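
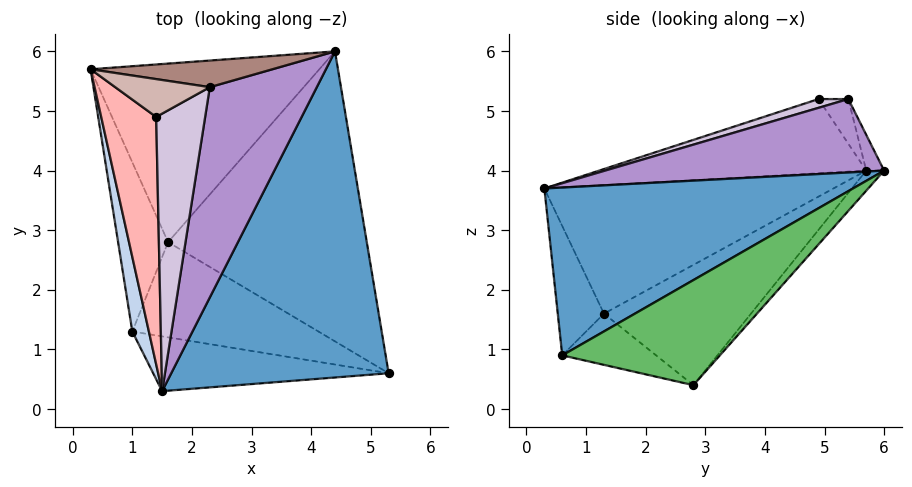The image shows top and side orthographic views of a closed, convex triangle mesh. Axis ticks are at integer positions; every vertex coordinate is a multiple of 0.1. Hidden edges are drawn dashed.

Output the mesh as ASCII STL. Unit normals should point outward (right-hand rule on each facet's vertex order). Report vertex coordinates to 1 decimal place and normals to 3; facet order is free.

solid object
 facet normal 0.576 -0.333 0.747
  outer loop
   vertex 1.5 0.3 3.7
   vertex 5.3 0.6 0.9
   vertex 4.4 6.0 4.0
  endloop
 endfacet
 facet normal -0.967 -0.222 0.125
  outer loop
   vertex 1.0 1.3 1.6
   vertex 1.5 0.3 3.7
   vertex 0.3 5.7 4.0
  endloop
 endfacet
 facet normal -0.209 -0.901 -0.380
  outer loop
   vertex 1.0 1.3 1.6
   vertex 5.3 0.6 0.9
   vertex 1.5 0.3 3.7
  endloop
 endfacet
 facet normal -0.056 0.768 -0.639
  outer loop
   vertex 1.6 2.8 0.4
   vertex 0.3 5.7 4.0
   vertex 4.4 6.0 4.0
  endloop
 endfacet
 facet normal 0.403 0.505 -0.763
  outer loop
   vertex 1.6 2.8 0.4
   vertex 4.4 6.0 4.0
   vertex 5.3 0.6 0.9
  endloop
 endfacet
 facet normal -0.922 0.062 -0.383
  outer loop
   vertex 1.6 2.8 0.4
   vertex 1.0 1.3 1.6
   vertex 0.3 5.7 4.0
  endloop
 endfacet
 facet normal -0.221 -0.554 -0.803
  outer loop
   vertex 1.6 2.8 0.4
   vertex 5.3 0.6 0.9
   vertex 1.0 1.3 1.6
  endloop
 endfacet
 facet normal -0.786 -0.207 0.582
  outer loop
   vertex 1.4 4.9 5.2
   vertex 0.3 5.7 4.0
   vertex 1.5 0.3 3.7
  endloop
 endfacet
 facet normal 0.537 -0.314 0.783
  outer loop
   vertex 2.3 5.4 5.2
   vertex 1.5 0.3 3.7
   vertex 4.4 6.0 4.0
  endloop
 endfacet
 facet normal 0.168 -0.302 0.938
  outer loop
   vertex 2.3 5.4 5.2
   vertex 1.4 4.9 5.2
   vertex 1.5 0.3 3.7
  endloop
 endfacet
 facet normal -0.068 0.935 0.348
  outer loop
   vertex 2.3 5.4 5.2
   vertex 4.4 6.0 4.0
   vertex 0.3 5.7 4.0
  endloop
 endfacet
 facet normal -0.339 0.610 0.717
  outer loop
   vertex 2.3 5.4 5.2
   vertex 0.3 5.7 4.0
   vertex 1.4 4.9 5.2
  endloop
 endfacet
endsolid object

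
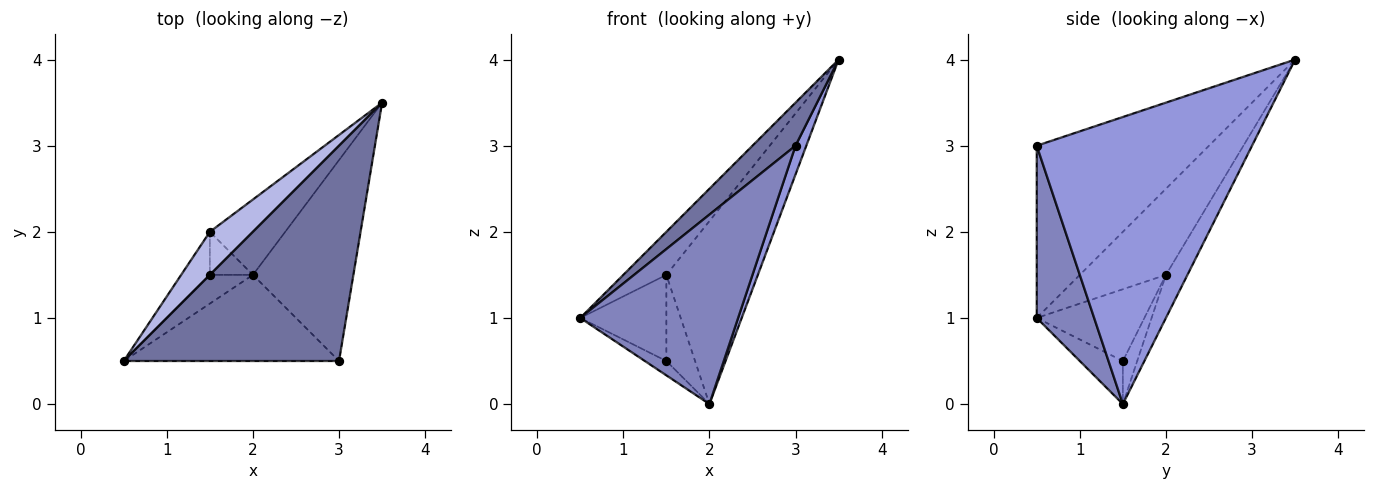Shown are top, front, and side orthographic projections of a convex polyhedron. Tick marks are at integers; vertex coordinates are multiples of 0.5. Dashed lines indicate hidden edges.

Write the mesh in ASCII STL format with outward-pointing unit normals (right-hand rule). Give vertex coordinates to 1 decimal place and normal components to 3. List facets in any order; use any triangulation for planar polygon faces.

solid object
 facet normal -0.617 -0.154 0.772
  outer loop
   vertex 3.0 0.5 3.0
   vertex 3.5 3.5 4.0
   vertex 0.5 0.5 1.0
  endloop
 endfacet
 facet normal 0.314 -0.864 -0.393
  outer loop
   vertex 2.0 1.5 0.0
   vertex 3.0 0.5 3.0
   vertex 0.5 0.5 1.0
  endloop
 endfacet
 facet normal 0.943 -0.047 -0.330
  outer loop
   vertex 2.0 1.5 0.0
   vertex 3.5 3.5 4.0
   vertex 3.0 0.5 3.0
  endloop
 endfacet
 facet normal -0.816 0.408 0.408
  outer loop
   vertex 1.5 2.0 1.5
   vertex 0.5 0.5 1.0
   vertex 3.5 3.5 4.0
  endloop
 endfacet
 facet normal -0.213 0.904 -0.372
  outer loop
   vertex 1.5 2.0 1.5
   vertex 3.5 3.5 4.0
   vertex 2.0 1.5 0.0
  endloop
 endfacet
 facet normal -0.667 0.333 -0.667
  outer loop
   vertex 1.5 1.5 0.5
   vertex 2.0 1.5 0.0
   vertex 0.5 0.5 1.0
  endloop
 endfacet
 facet normal -0.745 0.596 -0.298
  outer loop
   vertex 1.5 1.5 0.5
   vertex 0.5 0.5 1.0
   vertex 1.5 2.0 1.5
  endloop
 endfacet
 facet normal -0.408 0.816 -0.408
  outer loop
   vertex 1.5 1.5 0.5
   vertex 1.5 2.0 1.5
   vertex 2.0 1.5 0.0
  endloop
 endfacet
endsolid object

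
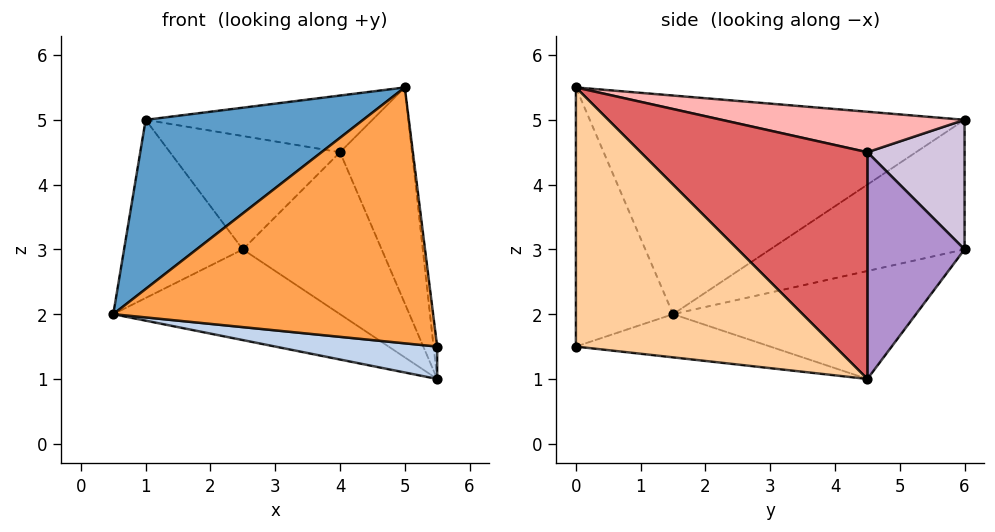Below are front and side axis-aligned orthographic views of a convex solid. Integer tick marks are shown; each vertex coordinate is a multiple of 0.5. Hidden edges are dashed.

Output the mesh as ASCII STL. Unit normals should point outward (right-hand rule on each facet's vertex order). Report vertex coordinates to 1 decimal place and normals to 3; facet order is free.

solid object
 facet normal -0.644 -0.374 0.668
  outer loop
   vertex 1.0 6.0 5.0
   vertex 0.5 1.5 2.0
   vertex 5.0 0.0 5.5
  endloop
 endfacet
 facet normal -0.131 -0.109 -0.985
  outer loop
   vertex 5.5 0.0 1.5
   vertex 0.5 1.5 2.0
   vertex 5.5 4.5 1.0
  endloop
 endfacet
 facet normal -0.290 -0.956 -0.036
  outer loop
   vertex 5.5 0.0 1.5
   vertex 5.0 0.0 5.5
   vertex 0.5 1.5 2.0
  endloop
 endfacet
 facet normal 0.992 0.014 0.124
  outer loop
   vertex 5.5 0.0 1.5
   vertex 5.5 4.5 1.0
   vertex 5.0 0.0 5.5
  endloop
 endfacet
 facet normal -0.386 0.360 -0.849
  outer loop
   vertex 2.5 6.0 3.0
   vertex 5.5 4.5 1.0
   vertex 0.5 1.5 2.0
  endloop
 endfacet
 facet normal -0.719 0.439 -0.539
  outer loop
   vertex 2.5 6.0 3.0
   vertex 0.5 1.5 2.0
   vertex 1.0 6.0 5.0
  endloop
 endfacet
 facet normal 0.882 0.280 0.378
  outer loop
   vertex 4.0 4.5 4.5
   vertex 5.0 0.0 5.5
   vertex 5.5 4.5 1.0
  endloop
 endfacet
 facet normal 0.287 0.268 0.920
  outer loop
   vertex 4.0 4.5 4.5
   vertex 1.0 6.0 5.0
   vertex 5.0 0.0 5.5
  endloop
 endfacet
 facet normal 0.557 0.796 0.239
  outer loop
   vertex 4.0 4.5 4.5
   vertex 5.5 4.5 1.0
   vertex 2.5 6.0 3.0
  endloop
 endfacet
 facet normal 0.465 0.814 0.349
  outer loop
   vertex 4.0 4.5 4.5
   vertex 2.5 6.0 3.0
   vertex 1.0 6.0 5.0
  endloop
 endfacet
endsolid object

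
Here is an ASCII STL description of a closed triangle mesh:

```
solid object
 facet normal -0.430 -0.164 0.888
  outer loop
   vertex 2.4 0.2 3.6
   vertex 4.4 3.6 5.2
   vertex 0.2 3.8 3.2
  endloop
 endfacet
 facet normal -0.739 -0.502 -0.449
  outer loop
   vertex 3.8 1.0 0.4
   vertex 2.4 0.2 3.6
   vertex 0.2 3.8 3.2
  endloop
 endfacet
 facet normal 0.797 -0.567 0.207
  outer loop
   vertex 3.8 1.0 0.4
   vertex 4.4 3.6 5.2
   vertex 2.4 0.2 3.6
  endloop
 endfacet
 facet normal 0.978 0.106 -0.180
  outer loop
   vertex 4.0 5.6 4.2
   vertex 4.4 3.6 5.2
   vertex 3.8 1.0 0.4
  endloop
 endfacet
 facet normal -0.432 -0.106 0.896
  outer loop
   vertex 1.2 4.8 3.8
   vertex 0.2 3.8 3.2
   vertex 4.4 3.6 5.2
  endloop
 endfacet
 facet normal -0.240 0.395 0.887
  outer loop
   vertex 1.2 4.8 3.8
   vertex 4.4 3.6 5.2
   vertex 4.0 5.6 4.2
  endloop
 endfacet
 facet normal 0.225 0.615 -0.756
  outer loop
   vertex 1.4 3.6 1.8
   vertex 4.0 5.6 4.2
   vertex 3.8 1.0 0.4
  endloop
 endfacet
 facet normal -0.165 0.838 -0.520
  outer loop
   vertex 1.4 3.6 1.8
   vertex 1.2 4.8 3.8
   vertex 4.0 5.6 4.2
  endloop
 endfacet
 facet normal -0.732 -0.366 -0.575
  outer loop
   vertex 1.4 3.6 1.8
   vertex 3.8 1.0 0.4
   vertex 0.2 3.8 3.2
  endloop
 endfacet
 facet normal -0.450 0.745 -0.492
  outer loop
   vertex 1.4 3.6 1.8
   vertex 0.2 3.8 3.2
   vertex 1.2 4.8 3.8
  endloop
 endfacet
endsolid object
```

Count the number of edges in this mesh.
15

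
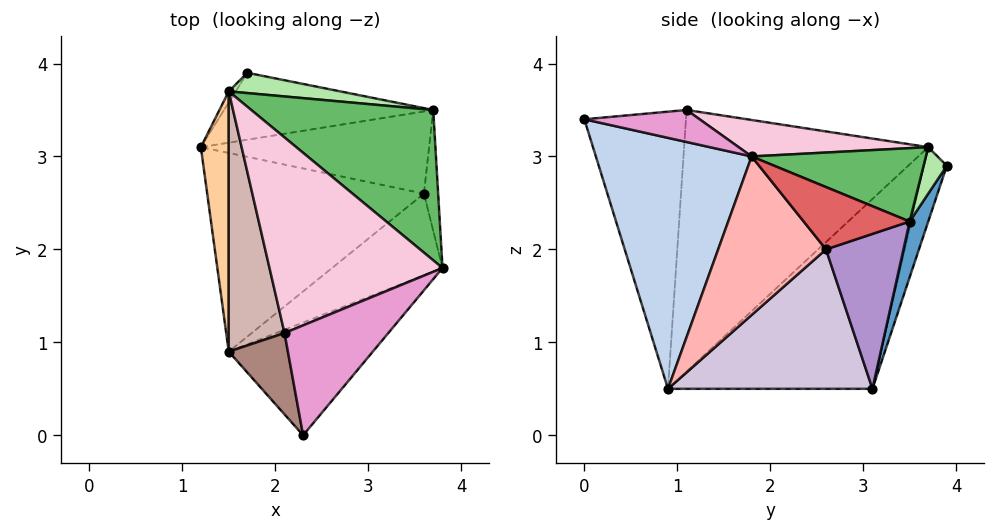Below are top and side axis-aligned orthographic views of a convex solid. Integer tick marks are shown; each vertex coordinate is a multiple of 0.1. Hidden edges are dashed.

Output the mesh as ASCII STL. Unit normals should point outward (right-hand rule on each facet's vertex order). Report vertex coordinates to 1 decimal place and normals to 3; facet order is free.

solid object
 facet normal 0.088 0.939 -0.332
  outer loop
   vertex 3.7 3.5 2.3
   vertex 1.2 3.1 0.5
   vertex 1.7 3.9 2.9
  endloop
 endfacet
 facet normal 0.666 -0.640 -0.382
  outer loop
   vertex 1.5 0.9 0.5
   vertex 3.8 1.8 3.0
   vertex 2.3 0.0 3.4
  endloop
 endfacet
 facet normal -0.739 0.670 -0.069
  outer loop
   vertex 1.5 3.7 3.1
   vertex 1.7 3.9 2.9
   vertex 1.2 3.1 0.5
  endloop
 endfacet
 facet normal -0.981 -0.134 0.144
  outer loop
   vertex 1.5 3.7 3.1
   vertex 1.2 3.1 0.5
   vertex 1.5 0.9 0.5
  endloop
 endfacet
 facet normal 0.347 0.374 0.860
  outer loop
   vertex 1.5 3.7 3.1
   vertex 3.8 1.8 3.0
   vertex 3.7 3.5 2.3
  endloop
 endfacet
 facet normal 0.339 0.474 0.813
  outer loop
   vertex 1.5 3.7 3.1
   vertex 3.7 3.5 2.3
   vertex 1.7 3.9 2.9
  endloop
 endfacet
 facet normal 0.974 -0.034 -0.222
  outer loop
   vertex 3.6 2.6 2.0
   vertex 3.7 3.5 2.3
   vertex 3.8 1.8 3.0
  endloop
 endfacet
 facet normal 0.731 -0.454 -0.509
  outer loop
   vertex 3.6 2.6 2.0
   vertex 3.8 1.8 3.0
   vertex 1.5 0.9 0.5
  endloop
 endfacet
 facet normal 0.549 0.209 -0.809
  outer loop
   vertex 3.6 2.6 2.0
   vertex 1.2 3.1 0.5
   vertex 3.7 3.5 2.3
  endloop
 endfacet
 facet normal 0.540 0.074 -0.839
  outer loop
   vertex 3.6 2.6 2.0
   vertex 1.5 0.9 0.5
   vertex 1.2 3.1 0.5
  endloop
 endfacet
 facet normal -0.960 -0.193 0.205
  outer loop
   vertex 2.1 1.1 3.5
   vertex 1.5 0.9 0.5
   vertex 2.3 0.0 3.4
  endloop
 endfacet
 facet normal -0.960 -0.190 0.205
  outer loop
   vertex 2.1 1.1 3.5
   vertex 1.5 3.7 3.1
   vertex 1.5 0.9 0.5
  endloop
 endfacet
 facet normal 0.295 -0.033 0.955
  outer loop
   vertex 2.1 1.1 3.5
   vertex 2.3 0.0 3.4
   vertex 3.8 1.8 3.0
  endloop
 endfacet
 facet normal 0.202 0.194 0.960
  outer loop
   vertex 2.1 1.1 3.5
   vertex 3.8 1.8 3.0
   vertex 1.5 3.7 3.1
  endloop
 endfacet
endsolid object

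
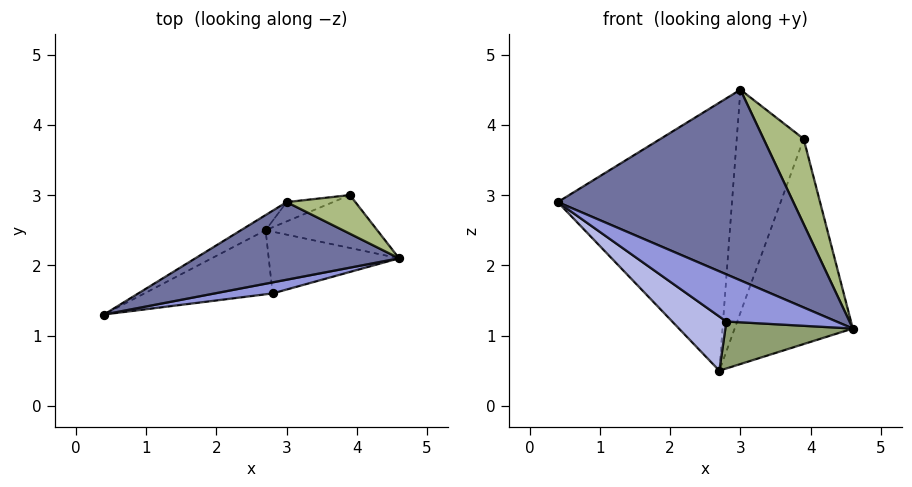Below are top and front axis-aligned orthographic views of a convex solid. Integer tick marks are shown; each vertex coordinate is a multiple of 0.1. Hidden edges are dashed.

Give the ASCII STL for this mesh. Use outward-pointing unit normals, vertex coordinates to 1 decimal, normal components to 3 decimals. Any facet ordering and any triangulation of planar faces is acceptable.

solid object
 facet normal 0.320 -0.877 0.357
  outer loop
   vertex 3.0 2.9 4.5
   vertex 0.4 1.3 2.9
   vertex 4.6 2.1 1.1
  endloop
 endfacet
 facet normal -0.502 0.864 -0.049
  outer loop
   vertex 2.7 2.5 0.5
   vertex 0.4 1.3 2.9
   vertex 3.0 2.9 4.5
  endloop
 endfacet
 facet normal 0.272 -0.937 0.219
  outer loop
   vertex 2.8 1.6 1.2
   vertex 4.6 2.1 1.1
   vertex 0.4 1.3 2.9
  endloop
 endfacet
 facet normal -0.418 -0.586 -0.694
  outer loop
   vertex 2.8 1.6 1.2
   vertex 0.4 1.3 2.9
   vertex 2.7 2.5 0.5
  endloop
 endfacet
 facet normal 0.123 -0.601 -0.790
  outer loop
   vertex 2.8 1.6 1.2
   vertex 2.7 2.5 0.5
   vertex 4.6 2.1 1.1
  endloop
 endfacet
 facet normal 0.389 -0.839 0.381
  outer loop
   vertex 3.9 3.0 3.8
   vertex 3.0 2.9 4.5
   vertex 4.6 2.1 1.1
  endloop
 endfacet
 facet normal 0.272 0.932 -0.240
  outer loop
   vertex 3.9 3.0 3.8
   vertex 4.6 2.1 1.1
   vertex 2.7 2.5 0.5
  endloop
 endfacet
 facet normal -0.175 0.981 -0.085
  outer loop
   vertex 3.9 3.0 3.8
   vertex 2.7 2.5 0.5
   vertex 3.0 2.9 4.5
  endloop
 endfacet
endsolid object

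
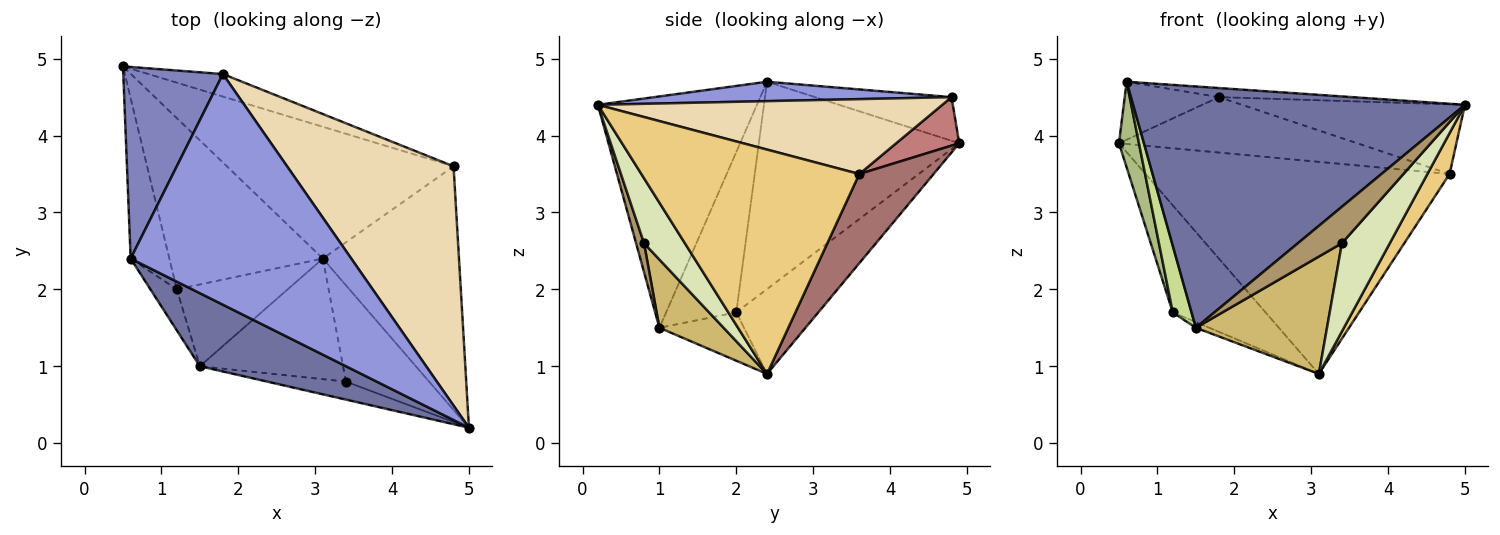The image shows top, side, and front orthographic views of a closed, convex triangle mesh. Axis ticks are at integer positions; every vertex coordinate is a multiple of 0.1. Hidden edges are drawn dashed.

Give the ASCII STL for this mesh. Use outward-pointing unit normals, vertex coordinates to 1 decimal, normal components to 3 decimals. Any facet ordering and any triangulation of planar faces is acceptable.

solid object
 facet normal -0.417 -0.870 0.263
  outer loop
   vertex 1.5 1.0 1.5
   vertex 5.0 0.2 4.4
   vertex 0.6 2.4 4.7
  endloop
 endfacet
 facet normal -0.387 0.267 0.883
  outer loop
   vertex 1.8 4.8 4.5
   vertex 0.5 4.9 3.9
   vertex 0.6 2.4 4.7
  endloop
 endfacet
 facet normal 0.087 0.039 0.995
  outer loop
   vertex 1.8 4.8 4.5
   vertex 0.6 2.4 4.7
   vertex 5.0 0.2 4.4
  endloop
 endfacet
 facet normal -0.424 0.480 -0.768
  outer loop
   vertex 1.2 2.0 1.7
   vertex 0.5 4.9 3.9
   vertex 3.1 2.4 0.9
  endloop
 endfacet
 facet normal -0.399 0.063 -0.915
  outer loop
   vertex 1.2 2.0 1.7
   vertex 3.1 2.4 0.9
   vertex 1.5 1.0 1.5
  endloop
 endfacet
 facet normal -0.978 -0.098 -0.183
  outer loop
   vertex 1.2 2.0 1.7
   vertex 0.6 2.4 4.7
   vertex 0.5 4.9 3.9
  endloop
 endfacet
 facet normal -0.954 -0.255 -0.157
  outer loop
   vertex 1.2 2.0 1.7
   vertex 1.5 1.0 1.5
   vertex 0.6 2.4 4.7
  endloop
 endfacet
 facet normal 0.499 -0.585 -0.639
  outer loop
   vertex 3.4 0.8 2.6
   vertex 3.1 2.4 0.9
   vertex 5.0 0.2 4.4
  endloop
 endfacet
 facet normal 0.160 -0.885 -0.437
  outer loop
   vertex 3.4 0.8 2.6
   vertex 5.0 0.2 4.4
   vertex 1.5 1.0 1.5
  endloop
 endfacet
 facet normal 0.323 -0.660 -0.678
  outer loop
   vertex 3.4 0.8 2.6
   vertex 1.5 1.0 1.5
   vertex 3.1 2.4 0.9
  endloop
 endfacet
 facet normal 0.852 -0.087 -0.517
  outer loop
   vertex 4.8 3.6 3.5
   vertex 5.0 0.2 4.4
   vertex 3.1 2.4 0.9
  endloop
 endfacet
 facet normal 0.396 0.257 0.881
  outer loop
   vertex 4.8 3.6 3.5
   vertex 1.8 4.8 4.5
   vertex 5.0 0.2 4.4
  endloop
 endfacet
 facet normal 0.203 0.832 -0.517
  outer loop
   vertex 4.8 3.6 3.5
   vertex 3.1 2.4 0.9
   vertex 0.5 4.9 3.9
  endloop
 endfacet
 facet normal 0.238 0.900 -0.366
  outer loop
   vertex 4.8 3.6 3.5
   vertex 0.5 4.9 3.9
   vertex 1.8 4.8 4.5
  endloop
 endfacet
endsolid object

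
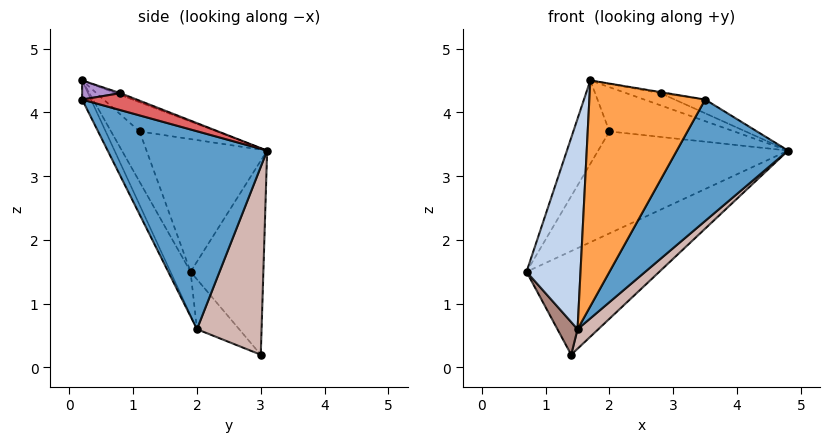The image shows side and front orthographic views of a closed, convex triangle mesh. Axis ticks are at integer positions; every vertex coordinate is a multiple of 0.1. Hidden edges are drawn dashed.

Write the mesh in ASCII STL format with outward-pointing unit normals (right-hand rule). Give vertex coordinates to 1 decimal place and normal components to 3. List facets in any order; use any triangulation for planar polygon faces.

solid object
 facet normal 0.659 -0.460 -0.596
  outer loop
   vertex 1.5 2.0 0.6
   vertex 4.8 3.1 3.4
   vertex 3.5 0.2 4.2
  endloop
 endfacet
 facet normal -0.323 -0.866 -0.383
  outer loop
   vertex 1.5 2.0 0.6
   vertex 1.7 0.2 4.5
   vertex 0.7 1.9 1.5
  endloop
 endfacet
 facet normal -0.069 -0.907 -0.415
  outer loop
   vertex 1.5 2.0 0.6
   vertex 3.5 0.2 4.2
   vertex 1.7 0.2 4.5
  endloop
 endfacet
 facet normal -0.455 0.716 0.529
  outer loop
   vertex 2.0 1.1 3.7
   vertex 4.8 3.1 3.4
   vertex 0.7 1.9 1.5
  endloop
 endfacet
 facet normal -0.519 0.658 0.546
  outer loop
   vertex 2.0 1.1 3.7
   vertex 0.7 1.9 1.5
   vertex 1.7 0.2 4.5
  endloop
 endfacet
 facet normal -0.419 0.677 0.605
  outer loop
   vertex 2.0 1.1 3.7
   vertex 1.7 0.2 4.5
   vertex 4.8 3.1 3.4
  endloop
 endfacet
 facet normal 0.261 0.146 0.954
  outer loop
   vertex 2.8 0.8 4.3
   vertex 3.5 0.2 4.2
   vertex 4.8 3.1 3.4
  endloop
 endfacet
 facet normal -0.055 0.405 0.913
  outer loop
   vertex 2.8 0.8 4.3
   vertex 4.8 3.1 3.4
   vertex 1.7 0.2 4.5
  endloop
 endfacet
 facet normal 0.164 0.027 0.986
  outer loop
   vertex 2.8 0.8 4.3
   vertex 1.7 0.2 4.5
   vertex 3.5 0.2 4.2
  endloop
 endfacet
 facet normal -0.433 0.790 0.435
  outer loop
   vertex 1.4 3.0 0.2
   vertex 0.7 1.9 1.5
   vertex 4.8 3.1 3.4
  endloop
 endfacet
 facet normal -0.688 -0.328 -0.648
  outer loop
   vertex 1.4 3.0 0.2
   vertex 1.5 2.0 0.6
   vertex 0.7 1.9 1.5
  endloop
 endfacet
 facet normal 0.673 -0.216 -0.708
  outer loop
   vertex 1.4 3.0 0.2
   vertex 4.8 3.1 3.4
   vertex 1.5 2.0 0.6
  endloop
 endfacet
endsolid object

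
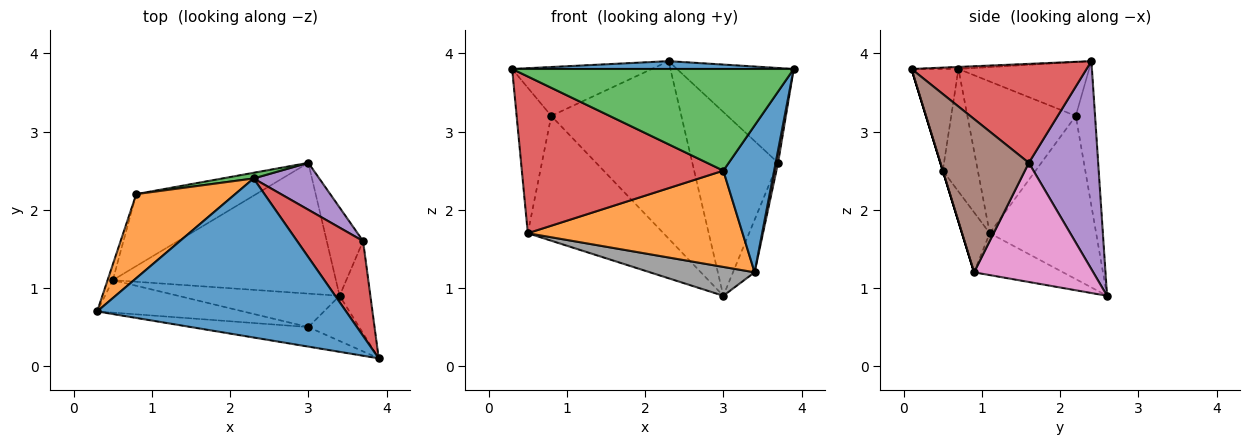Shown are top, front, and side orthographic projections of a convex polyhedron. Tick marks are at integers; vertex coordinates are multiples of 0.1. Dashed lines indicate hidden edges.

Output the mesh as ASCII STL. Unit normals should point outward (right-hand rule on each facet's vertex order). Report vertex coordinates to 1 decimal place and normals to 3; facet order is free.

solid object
 facet normal -0.008 -0.049 0.999
  outer loop
   vertex 2.3 2.4 3.9
   vertex 0.3 0.7 3.8
   vertex 3.9 0.1 3.8
  endloop
 endfacet
 facet normal -0.426 0.455 0.782
  outer loop
   vertex 0.8 2.2 3.2
   vertex 0.3 0.7 3.8
   vertex 2.3 2.4 3.9
  endloop
 endfacet
 facet normal -0.147 0.989 0.032
  outer loop
   vertex 0.8 2.2 3.2
   vertex 2.3 2.4 3.9
   vertex 3.0 2.6 0.9
  endloop
 endfacet
 facet normal 0.728 0.485 0.485
  outer loop
   vertex 3.7 1.6 2.6
   vertex 2.3 2.4 3.9
   vertex 3.9 0.1 3.8
  endloop
 endfacet
 facet normal 0.617 0.763 0.195
  outer loop
   vertex 3.7 1.6 2.6
   vertex 3.0 2.6 0.9
   vertex 2.3 2.4 3.9
  endloop
 endfacet
 facet normal 0.980 -0.027 -0.197
  outer loop
   vertex 3.7 1.6 2.6
   vertex 3.9 0.1 3.8
   vertex 3.4 0.9 1.2
  endloop
 endfacet
 facet normal 0.942 0.171 -0.287
  outer loop
   vertex 3.7 1.6 2.6
   vertex 3.4 0.9 1.2
   vertex 3.0 2.6 0.9
  endloop
 endfacet
 facet normal -0.180 -0.212 -0.961
  outer loop
   vertex 0.5 1.1 1.7
   vertex 3.0 2.6 0.9
   vertex 3.4 0.9 1.2
  endloop
 endfacet
 facet normal -0.952 0.304 -0.033
  outer loop
   vertex 0.5 1.1 1.7
   vertex 0.3 0.7 3.8
   vertex 0.8 2.2 3.2
  endloop
 endfacet
 facet normal -0.562 0.717 -0.413
  outer loop
   vertex 0.5 1.1 1.7
   vertex 0.8 2.2 3.2
   vertex 3.0 2.6 0.9
  endloop
 endfacet
 facet normal 0.000 -0.956 -0.294
  outer loop
   vertex 3.0 0.5 2.5
   vertex 3.4 0.9 1.2
   vertex 3.9 0.1 3.8
  endloop
 endfacet
 facet normal -0.121 -0.938 -0.326
  outer loop
   vertex 3.0 0.5 2.5
   vertex 0.5 1.1 1.7
   vertex 3.4 0.9 1.2
  endloop
 endfacet
 facet normal -0.162 -0.969 -0.186
  outer loop
   vertex 3.0 0.5 2.5
   vertex 3.9 0.1 3.8
   vertex 0.3 0.7 3.8
  endloop
 endfacet
 facet normal -0.168 -0.965 -0.200
  outer loop
   vertex 3.0 0.5 2.5
   vertex 0.3 0.7 3.8
   vertex 0.5 1.1 1.7
  endloop
 endfacet
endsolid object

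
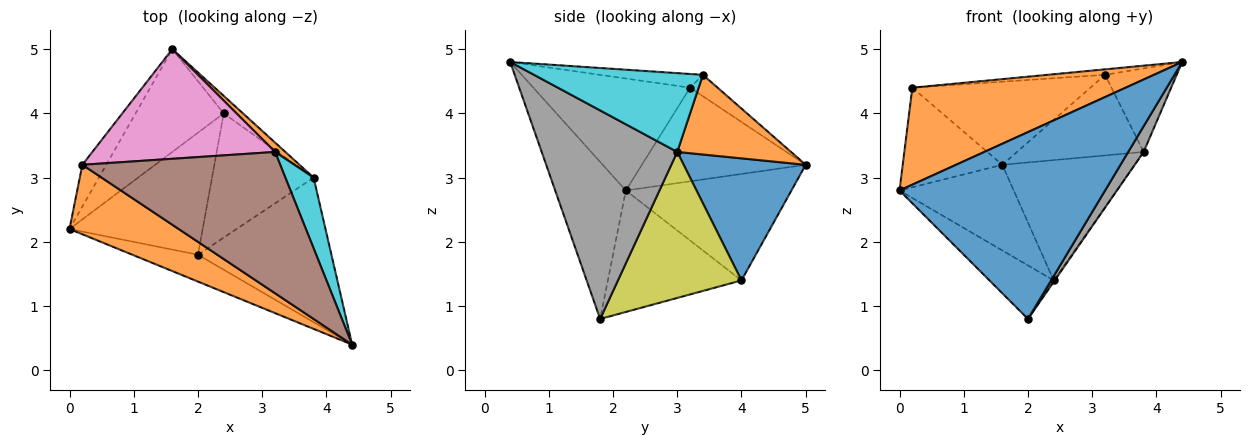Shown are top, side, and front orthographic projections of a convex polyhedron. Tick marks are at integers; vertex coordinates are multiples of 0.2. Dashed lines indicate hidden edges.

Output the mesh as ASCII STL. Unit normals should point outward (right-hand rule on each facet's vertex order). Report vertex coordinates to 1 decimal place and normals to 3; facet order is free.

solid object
 facet normal -0.322 -0.937 -0.135
  outer loop
   vertex 2.0 1.8 0.8
   vertex 4.4 0.4 4.8
   vertex 0.0 2.2 2.8
  endloop
 endfacet
 facet normal -0.513 -0.698 0.500
  outer loop
   vertex 0.2 3.2 4.4
   vertex 0.0 2.2 2.8
   vertex 4.4 0.4 4.8
  endloop
 endfacet
 facet normal -0.835 0.508 -0.213
  outer loop
   vertex 0.2 3.2 4.4
   vertex 1.6 5.0 3.2
   vertex 0.0 2.2 2.8
  endloop
 endfacet
 facet normal -0.680 0.469 -0.563
  outer loop
   vertex 2.4 4.0 1.4
   vertex 0.0 2.2 2.8
   vertex 1.6 5.0 3.2
  endloop
 endfacet
 facet normal -0.641 0.308 -0.703
  outer loop
   vertex 2.4 4.0 1.4
   vertex 2.0 1.8 0.8
   vertex 0.0 2.2 2.8
  endloop
 endfacet
 facet normal -0.069 0.039 0.997
  outer loop
   vertex 3.2 3.4 4.6
   vertex 0.2 3.2 4.4
   vertex 4.4 0.4 4.8
  endloop
 endfacet
 facet normal -0.093 0.601 0.794
  outer loop
   vertex 3.2 3.4 4.6
   vertex 1.6 5.0 3.2
   vertex 0.2 3.2 4.4
  endloop
 endfacet
 facet normal 0.839 -0.095 -0.536
  outer loop
   vertex 3.8 3.0 3.4
   vertex 4.4 0.4 4.8
   vertex 2.0 1.8 0.8
  endloop
 endfacet
 facet normal 0.821 0.007 -0.571
  outer loop
   vertex 3.8 3.0 3.4
   vertex 2.0 1.8 0.8
   vertex 2.4 4.0 1.4
  endloop
 endfacet
 facet normal 0.874 0.371 0.314
  outer loop
   vertex 3.8 3.0 3.4
   vertex 3.2 3.4 4.6
   vertex 4.4 0.4 4.8
  endloop
 endfacet
 facet normal 0.674 0.731 -0.106
  outer loop
   vertex 3.8 3.0 3.4
   vertex 2.4 4.0 1.4
   vertex 1.6 5.0 3.2
  endloop
 endfacet
 facet normal 0.666 0.741 0.086
  outer loop
   vertex 3.8 3.0 3.4
   vertex 1.6 5.0 3.2
   vertex 3.2 3.4 4.6
  endloop
 endfacet
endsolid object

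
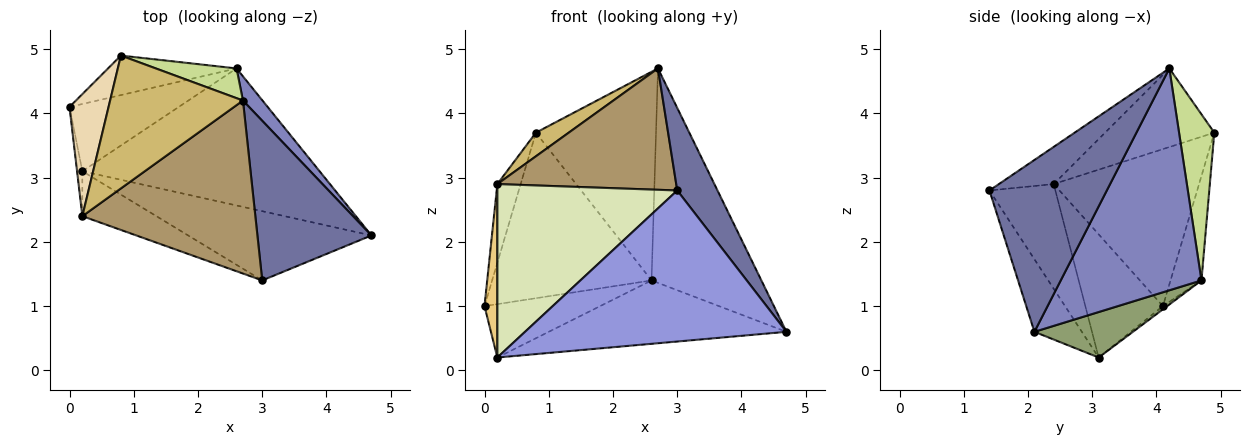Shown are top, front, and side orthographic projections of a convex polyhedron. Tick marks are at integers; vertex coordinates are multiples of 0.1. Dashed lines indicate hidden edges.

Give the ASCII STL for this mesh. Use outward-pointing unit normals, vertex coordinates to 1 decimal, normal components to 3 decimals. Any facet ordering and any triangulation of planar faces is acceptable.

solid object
 facet normal 0.801 -0.275 0.532
  outer loop
   vertex 2.7 4.2 4.7
   vertex 3.0 1.4 2.8
   vertex 4.7 2.1 0.6
  endloop
 endfacet
 facet normal 0.786 0.614 0.069
  outer loop
   vertex 2.6 4.7 1.4
   vertex 2.7 4.2 4.7
   vertex 4.7 2.1 0.6
  endloop
 endfacet
 facet normal -0.163 -0.897 -0.411
  outer loop
   vertex 0.2 3.1 0.2
   vertex 4.7 2.1 0.6
   vertex 3.0 1.4 2.8
  endloop
 endfacet
 facet normal -0.023 0.622 -0.783
  outer loop
   vertex 0.2 3.1 0.2
   vertex 0.0 4.1 1.0
   vertex 2.6 4.7 1.4
  endloop
 endfacet
 facet normal 0.171 0.414 -0.894
  outer loop
   vertex 0.2 3.1 0.2
   vertex 2.6 4.7 1.4
   vertex 4.7 2.1 0.6
  endloop
 endfacet
 facet normal -0.185 0.956 -0.228
  outer loop
   vertex 0.8 4.9 3.7
   vertex 2.6 4.7 1.4
   vertex 0.0 4.1 1.0
  endloop
 endfacet
 facet normal 0.279 0.951 0.136
  outer loop
   vertex 0.8 4.9 3.7
   vertex 2.7 4.2 4.7
   vertex 2.6 4.7 1.4
  endloop
 endfacet
 facet normal -0.334 -0.912 -0.237
  outer loop
   vertex 0.2 2.4 2.9
   vertex 0.2 3.1 0.2
   vertex 3.0 1.4 2.8
  endloop
 endfacet
 facet normal -0.173 -0.566 0.806
  outer loop
   vertex 0.2 2.4 2.9
   vertex 3.0 1.4 2.8
   vertex 2.7 4.2 4.7
  endloop
 endfacet
 facet normal -0.503 -0.151 0.851
  outer loop
   vertex 0.2 2.4 2.9
   vertex 2.7 4.2 4.7
   vertex 0.8 4.9 3.7
  endloop
 endfacet
 facet normal -0.986 -0.163 -0.042
  outer loop
   vertex 0.2 2.4 2.9
   vertex 0.0 4.1 1.0
   vertex 0.2 3.1 0.2
  endloop
 endfacet
 facet normal -0.959 0.154 0.239
  outer loop
   vertex 0.2 2.4 2.9
   vertex 0.8 4.9 3.7
   vertex 0.0 4.1 1.0
  endloop
 endfacet
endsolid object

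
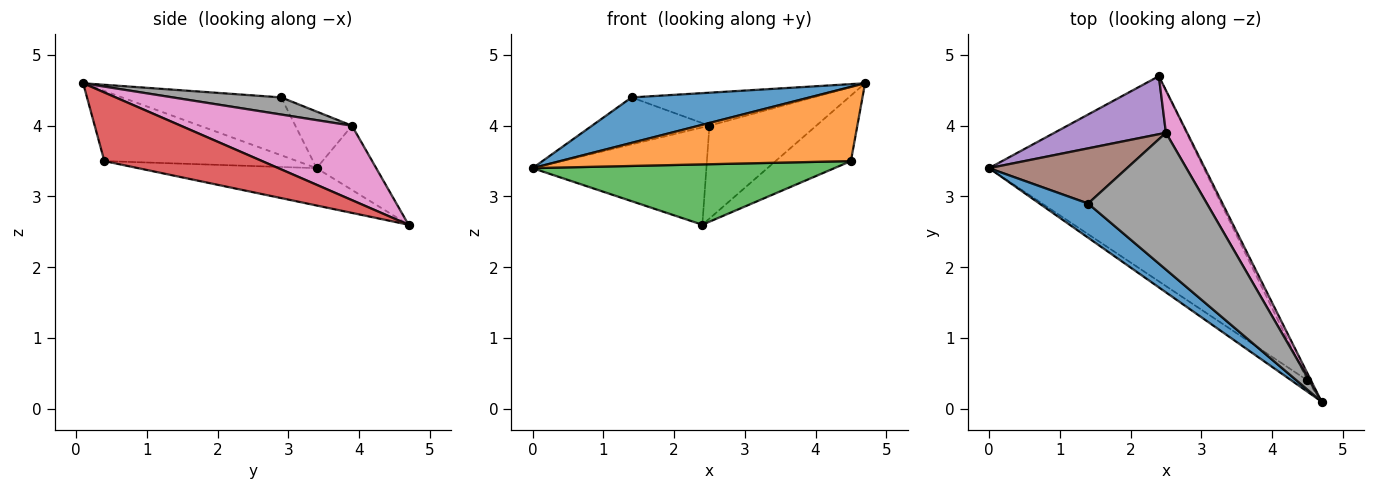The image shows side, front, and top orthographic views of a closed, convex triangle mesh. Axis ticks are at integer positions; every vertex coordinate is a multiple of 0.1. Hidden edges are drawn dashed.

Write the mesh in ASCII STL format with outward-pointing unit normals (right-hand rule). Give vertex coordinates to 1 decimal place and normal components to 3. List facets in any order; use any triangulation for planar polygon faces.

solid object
 facet normal -0.581 -0.650 0.489
  outer loop
   vertex 1.4 2.9 4.4
   vertex 0.0 3.4 3.4
   vertex 4.7 0.1 4.6
  endloop
 endfacet
 facet normal -0.548 -0.827 -0.126
  outer loop
   vertex 4.5 0.4 3.5
   vertex 4.7 0.1 4.6
   vertex 0.0 3.4 3.4
  endloop
 endfacet
 facet normal -0.165 -0.278 -0.946
  outer loop
   vertex 4.5 0.4 3.5
   vertex 0.0 3.4 3.4
   vertex 2.4 4.7 2.6
  endloop
 endfacet
 facet normal 0.901 0.430 -0.046
  outer loop
   vertex 4.5 0.4 3.5
   vertex 2.4 4.7 2.6
   vertex 4.7 0.1 4.6
  endloop
 endfacet
 facet normal -0.283 0.824 0.491
  outer loop
   vertex 2.5 3.9 4.0
   vertex 2.4 4.7 2.6
   vertex 0.0 3.4 3.4
  endloop
 endfacet
 facet normal -0.298 0.619 0.727
  outer loop
   vertex 2.5 3.9 4.0
   vertex 0.0 3.4 3.4
   vertex 1.4 2.9 4.4
  endloop
 endfacet
 facet normal 0.825 0.515 0.235
  outer loop
   vertex 2.5 3.9 4.0
   vertex 4.7 0.1 4.6
   vertex 2.4 4.7 2.6
  endloop
 endfacet
 facet normal 0.139 0.232 0.963
  outer loop
   vertex 2.5 3.9 4.0
   vertex 1.4 2.9 4.4
   vertex 4.7 0.1 4.6
  endloop
 endfacet
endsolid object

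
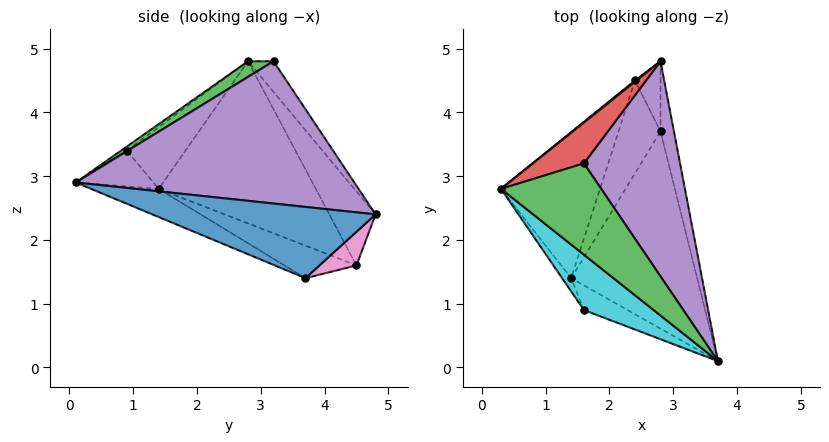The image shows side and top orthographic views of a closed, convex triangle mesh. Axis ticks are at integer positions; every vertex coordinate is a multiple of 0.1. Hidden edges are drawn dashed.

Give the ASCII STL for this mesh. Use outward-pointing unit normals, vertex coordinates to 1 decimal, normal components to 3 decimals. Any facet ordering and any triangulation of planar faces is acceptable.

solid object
 facet normal 0.969 0.166 -0.183
  outer loop
   vertex 2.8 3.7 1.4
   vertex 2.8 4.8 2.4
   vertex 3.7 0.1 2.9
  endloop
 endfacet
 facet normal -0.198 -0.419 -0.886
  outer loop
   vertex 1.4 1.4 2.8
   vertex 2.8 3.7 1.4
   vertex 3.7 0.1 2.9
  endloop
 endfacet
 facet normal 0.138 -0.448 0.883
  outer loop
   vertex 1.6 3.2 4.8
   vertex 0.3 2.8 4.8
   vertex 3.7 0.1 2.9
  endloop
 endfacet
 facet normal -0.264 0.858 0.440
  outer loop
   vertex 1.6 3.2 4.8
   vertex 2.8 4.8 2.4
   vertex 0.3 2.8 4.8
  endloop
 endfacet
 facet normal 0.810 0.213 0.547
  outer loop
   vertex 1.6 3.2 4.8
   vertex 3.7 0.1 2.9
   vertex 2.8 4.8 2.4
  endloop
 endfacet
 facet normal -0.617 0.787 0.013
  outer loop
   vertex 2.4 4.5 1.6
   vertex 0.3 2.8 4.8
   vertex 2.8 4.8 2.4
  endloop
 endfacet
 facet normal 0.698 0.482 -0.530
  outer loop
   vertex 2.4 4.5 1.6
   vertex 2.8 4.8 2.4
   vertex 2.8 3.7 1.4
  endloop
 endfacet
 facet normal -0.851 0.073 -0.520
  outer loop
   vertex 2.4 4.5 1.6
   vertex 1.4 1.4 2.8
   vertex 0.3 2.8 4.8
  endloop
 endfacet
 facet normal -0.609 -0.108 -0.786
  outer loop
   vertex 2.4 4.5 1.6
   vertex 2.8 3.7 1.4
   vertex 1.4 1.4 2.8
  endloop
 endfacet
 facet normal -0.045 -0.613 0.789
  outer loop
   vertex 1.6 0.9 3.4
   vertex 3.7 0.1 2.9
   vertex 0.3 2.8 4.8
  endloop
 endfacet
 facet normal -0.860 -0.495 -0.126
  outer loop
   vertex 1.6 0.9 3.4
   vertex 0.3 2.8 4.8
   vertex 1.4 1.4 2.8
  endloop
 endfacet
 facet normal -0.410 -0.763 -0.500
  outer loop
   vertex 1.6 0.9 3.4
   vertex 1.4 1.4 2.8
   vertex 3.7 0.1 2.9
  endloop
 endfacet
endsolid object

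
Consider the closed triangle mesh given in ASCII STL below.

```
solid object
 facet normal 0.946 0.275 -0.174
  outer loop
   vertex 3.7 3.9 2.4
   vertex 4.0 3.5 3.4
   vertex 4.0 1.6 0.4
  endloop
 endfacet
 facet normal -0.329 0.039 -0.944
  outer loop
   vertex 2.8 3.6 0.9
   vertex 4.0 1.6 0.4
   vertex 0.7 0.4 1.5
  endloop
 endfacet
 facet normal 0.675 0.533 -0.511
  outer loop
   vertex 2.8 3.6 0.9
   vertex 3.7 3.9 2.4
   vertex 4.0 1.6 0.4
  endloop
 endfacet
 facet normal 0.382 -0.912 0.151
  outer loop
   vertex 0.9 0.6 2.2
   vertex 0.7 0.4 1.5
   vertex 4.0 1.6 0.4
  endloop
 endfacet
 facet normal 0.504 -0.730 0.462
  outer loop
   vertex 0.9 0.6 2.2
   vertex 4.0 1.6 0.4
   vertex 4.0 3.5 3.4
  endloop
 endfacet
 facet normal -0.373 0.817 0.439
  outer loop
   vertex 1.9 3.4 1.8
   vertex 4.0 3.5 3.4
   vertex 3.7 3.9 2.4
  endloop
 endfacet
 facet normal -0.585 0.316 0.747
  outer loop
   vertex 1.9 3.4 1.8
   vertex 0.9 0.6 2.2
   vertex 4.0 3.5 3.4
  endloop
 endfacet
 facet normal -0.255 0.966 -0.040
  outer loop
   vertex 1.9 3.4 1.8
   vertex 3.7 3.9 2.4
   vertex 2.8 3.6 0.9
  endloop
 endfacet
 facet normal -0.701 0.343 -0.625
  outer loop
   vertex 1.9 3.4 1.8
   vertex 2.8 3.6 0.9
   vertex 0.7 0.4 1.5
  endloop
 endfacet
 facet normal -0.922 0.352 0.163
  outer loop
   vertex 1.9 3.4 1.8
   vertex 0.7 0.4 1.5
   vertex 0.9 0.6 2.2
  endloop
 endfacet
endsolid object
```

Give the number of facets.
10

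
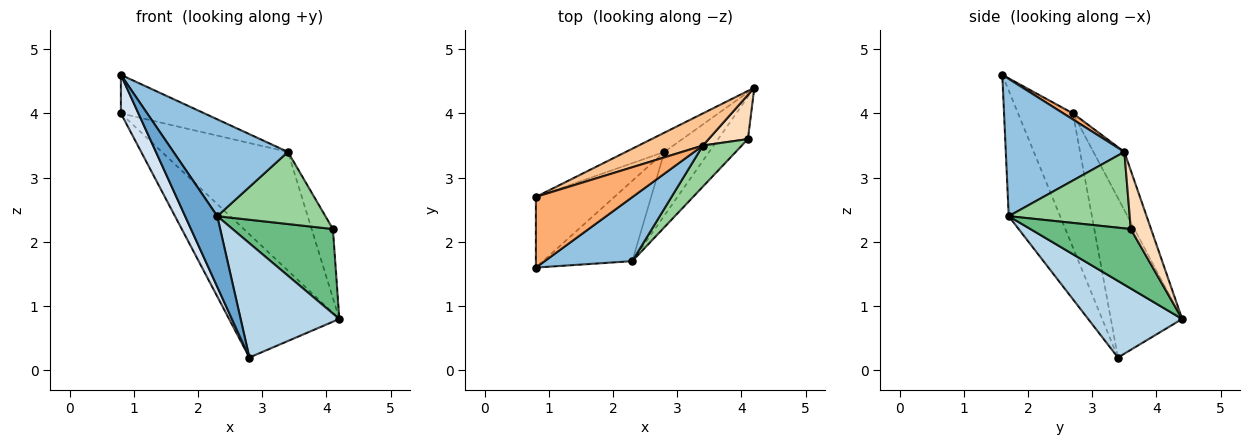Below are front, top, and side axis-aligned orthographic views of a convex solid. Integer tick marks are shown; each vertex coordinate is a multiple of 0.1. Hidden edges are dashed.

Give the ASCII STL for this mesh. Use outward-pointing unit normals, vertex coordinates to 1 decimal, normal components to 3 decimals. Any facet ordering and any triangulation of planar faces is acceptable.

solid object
 facet normal -0.726 -0.454 -0.516
  outer loop
   vertex 2.3 1.7 2.4
   vertex 0.8 1.6 4.6
   vertex 2.8 3.4 0.2
  endloop
 endfacet
 facet normal 0.654 -0.631 0.417
  outer loop
   vertex 2.3 1.7 2.4
   vertex 3.4 3.5 3.4
   vertex 0.8 1.6 4.6
  endloop
 endfacet
 facet normal 0.640 -0.672 -0.374
  outer loop
   vertex 2.3 1.7 2.4
   vertex 2.8 3.4 0.2
   vertex 4.2 4.4 0.8
  endloop
 endfacet
 facet normal -0.832 -0.266 -0.487
  outer loop
   vertex 0.8 2.7 4.0
   vertex 2.8 3.4 0.2
   vertex 0.8 1.6 4.6
  endloop
 endfacet
 facet normal -0.539 0.832 -0.130
  outer loop
   vertex 0.8 2.7 4.0
   vertex 4.2 4.4 0.8
   vertex 2.8 3.4 0.2
  endloop
 endfacet
 facet normal 0.055 0.478 0.877
  outer loop
   vertex 0.8 2.7 4.0
   vertex 0.8 1.6 4.6
   vertex 3.4 3.5 3.4
  endloop
 endfacet
 facet normal -0.230 0.939 0.254
  outer loop
   vertex 0.8 2.7 4.0
   vertex 3.4 3.5 3.4
   vertex 4.2 4.4 0.8
  endloop
 endfacet
 facet normal 0.626 0.657 0.420
  outer loop
   vertex 4.1 3.6 2.2
   vertex 4.2 4.4 0.8
   vertex 3.4 3.5 3.4
  endloop
 endfacet
 facet normal 0.667 -0.667 -0.333
  outer loop
   vertex 4.1 3.6 2.2
   vertex 2.3 1.7 2.4
   vertex 4.2 4.4 0.8
  endloop
 endfacet
 facet normal 0.697 -0.623 0.355
  outer loop
   vertex 4.1 3.6 2.2
   vertex 3.4 3.5 3.4
   vertex 2.3 1.7 2.4
  endloop
 endfacet
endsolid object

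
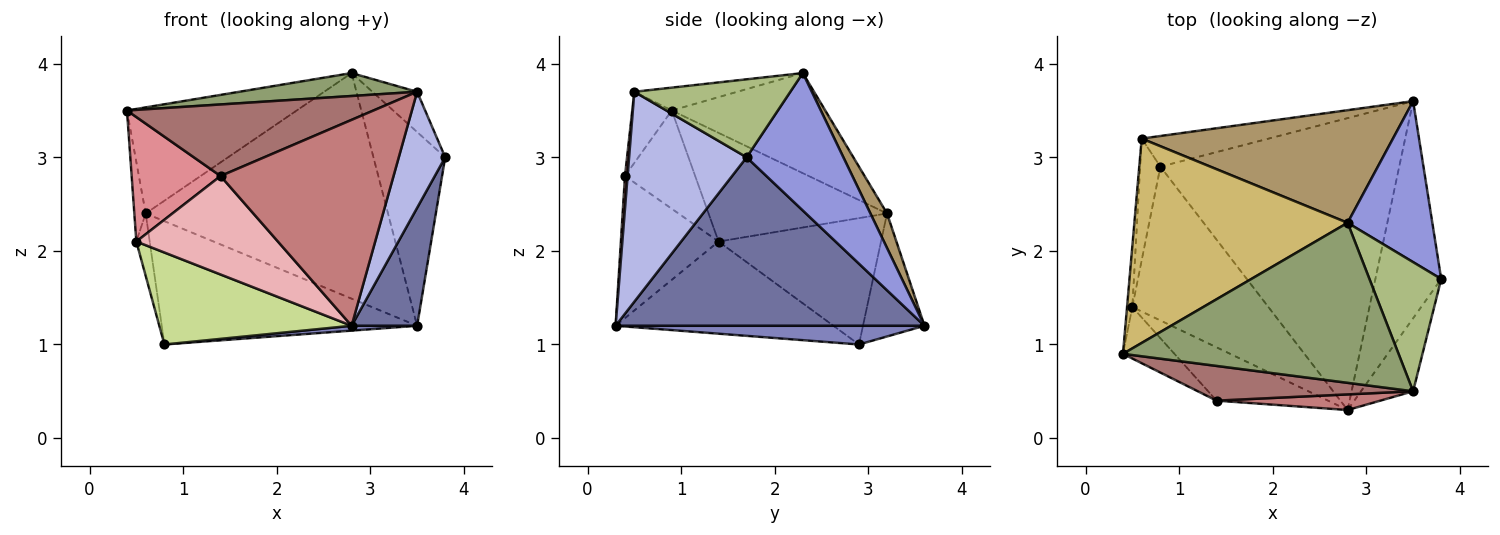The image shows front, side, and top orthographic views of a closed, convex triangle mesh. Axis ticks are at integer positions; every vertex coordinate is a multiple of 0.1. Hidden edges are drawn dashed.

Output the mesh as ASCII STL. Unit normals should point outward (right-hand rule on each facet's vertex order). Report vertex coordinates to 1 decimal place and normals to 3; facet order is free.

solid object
 facet normal 0.914 -0.194 -0.357
  outer loop
   vertex 2.8 0.3 1.2
   vertex 3.5 3.6 1.2
   vertex 3.8 1.7 3.0
  endloop
 endfacet
 facet normal 0.078 -0.017 -0.997
  outer loop
   vertex 0.8 2.9 1.0
   vertex 3.5 3.6 1.2
   vertex 2.8 0.3 1.2
  endloop
 endfacet
 facet normal 0.720 0.534 0.444
  outer loop
   vertex 2.8 2.3 3.9
   vertex 3.8 1.7 3.0
   vertex 3.5 3.6 1.2
  endloop
 endfacet
 facet normal 0.906 -0.358 -0.225
  outer loop
   vertex 3.5 0.5 3.7
   vertex 2.8 0.3 1.2
   vertex 3.8 1.7 3.0
  endloop
 endfacet
 facet normal -0.082 -0.141 0.987
  outer loop
   vertex 3.5 0.5 3.7
   vertex 2.8 2.3 3.9
   vertex 0.4 0.9 3.5
  endloop
 endfacet
 facet normal 0.720 0.206 0.662
  outer loop
   vertex 3.5 0.5 3.7
   vertex 3.8 1.7 3.0
   vertex 2.8 2.3 3.9
  endloop
 endfacet
 facet normal -0.503 -0.444 -0.742
  outer loop
   vertex 0.5 1.4 2.1
   vertex 0.8 2.9 1.0
   vertex 2.8 0.3 1.2
  endloop
 endfacet
 facet normal -0.228 0.945 -0.235
  outer loop
   vertex 0.6 3.2 2.4
   vertex 3.5 3.6 1.2
   vertex 0.8 2.9 1.0
  endloop
 endfacet
 facet normal 0.061 0.893 0.446
  outer loop
   vertex 0.6 3.2 2.4
   vertex 2.8 2.3 3.9
   vertex 3.5 3.6 1.2
  endloop
 endfacet
 facet normal -0.385 0.425 0.819
  outer loop
   vertex 0.6 3.2 2.4
   vertex 0.4 0.9 3.5
   vertex 2.8 2.3 3.9
  endloop
 endfacet
 facet normal -0.997 0.063 -0.049
  outer loop
   vertex 0.6 3.2 2.4
   vertex 0.5 1.4 2.1
   vertex 0.4 0.9 3.5
  endloop
 endfacet
 facet normal -0.984 0.081 -0.158
  outer loop
   vertex 0.6 3.2 2.4
   vertex 0.8 2.9 1.0
   vertex 0.5 1.4 2.1
  endloop
 endfacet
 facet normal -0.143 -0.890 0.432
  outer loop
   vertex 1.4 0.4 2.8
   vertex 3.5 0.5 3.7
   vertex 0.4 0.9 3.5
  endloop
 endfacet
 facet normal 0.015 -0.997 0.076
  outer loop
   vertex 1.4 0.4 2.8
   vertex 2.8 0.3 1.2
   vertex 3.5 0.5 3.7
  endloop
 endfacet
 facet normal -0.589 -0.747 -0.309
  outer loop
   vertex 1.4 0.4 2.8
   vertex 0.4 0.9 3.5
   vertex 0.5 1.4 2.1
  endloop
 endfacet
 facet normal -0.519 -0.752 -0.407
  outer loop
   vertex 1.4 0.4 2.8
   vertex 0.5 1.4 2.1
   vertex 2.8 0.3 1.2
  endloop
 endfacet
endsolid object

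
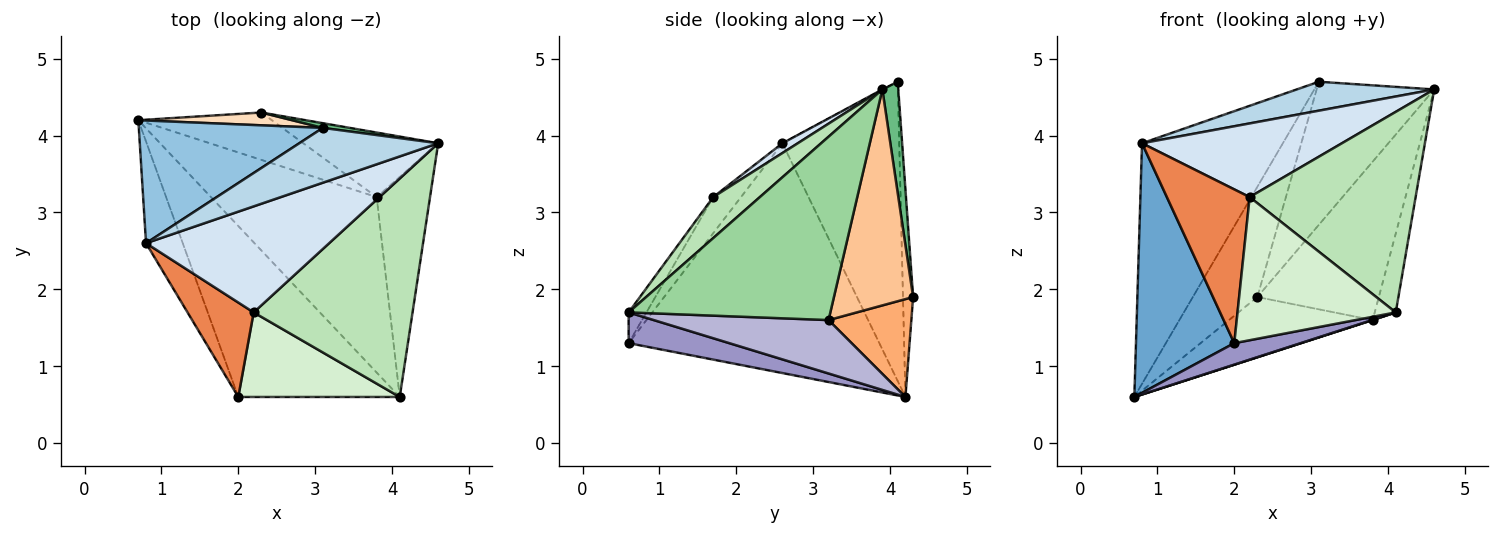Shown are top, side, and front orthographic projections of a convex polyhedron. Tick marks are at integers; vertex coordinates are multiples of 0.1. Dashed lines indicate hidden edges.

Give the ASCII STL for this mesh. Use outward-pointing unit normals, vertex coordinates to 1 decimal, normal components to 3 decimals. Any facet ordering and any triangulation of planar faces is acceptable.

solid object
 facet normal -0.921 -0.361 -0.147
  outer loop
   vertex 0.8 2.6 3.9
   vertex 0.7 4.2 0.6
   vertex 2.0 0.6 1.3
  endloop
 endfacet
 facet normal -0.594 0.716 0.365
  outer loop
   vertex 0.8 2.6 3.9
   vertex 3.1 4.1 4.7
   vertex 0.7 4.2 0.6
  endloop
 endfacet
 facet normal -0.003 -0.467 0.884
  outer loop
   vertex 0.8 2.6 3.9
   vertex 4.6 3.9 4.6
   vertex 3.1 4.1 4.7
  endloop
 endfacet
 facet normal 0.044 -0.570 0.820
  outer loop
   vertex 2.2 1.7 3.2
   vertex 4.6 3.9 4.6
   vertex 0.8 2.6 3.9
  endloop
 endfacet
 facet normal -0.275 -0.819 0.503
  outer loop
   vertex 2.2 1.7 3.2
   vertex 0.8 2.6 3.9
   vertex 2.0 0.6 1.3
  endloop
 endfacet
 facet normal 0.413 0.716 -0.563
  outer loop
   vertex 2.3 4.3 1.9
   vertex 3.8 3.2 1.6
   vertex 0.7 4.2 0.6
  endloop
 endfacet
 facet normal 0.517 0.793 -0.323
  outer loop
   vertex 2.3 4.3 1.9
   vertex 4.6 3.9 4.6
   vertex 3.8 3.2 1.6
  endloop
 endfacet
 facet normal -0.154 0.981 0.114
  outer loop
   vertex 2.3 4.3 1.9
   vertex 0.7 4.2 0.6
   vertex 3.1 4.1 4.7
  endloop
 endfacet
 facet normal 0.134 0.990 0.032
  outer loop
   vertex 2.3 4.3 1.9
   vertex 3.1 4.1 4.7
   vertex 4.6 3.9 4.6
  endloop
 endfacet
 facet normal 0.955 0.100 -0.278
  outer loop
   vertex 4.1 0.6 1.7
   vertex 3.8 3.2 1.6
   vertex 4.6 3.9 4.6
  endloop
 endfacet
 facet normal 0.187 -0.664 0.724
  outer loop
   vertex 4.1 0.6 1.7
   vertex 4.6 3.9 4.6
   vertex 2.2 1.7 3.2
  endloop
 endfacet
 facet normal -0.096 -0.857 0.506
  outer loop
   vertex 4.1 0.6 1.7
   vertex 2.2 1.7 3.2
   vertex 2.0 0.6 1.3
  endloop
 endfacet
 facet normal 0.186 -0.123 -0.975
  outer loop
   vertex 4.1 0.6 1.7
   vertex 2.0 0.6 1.3
   vertex 0.7 4.2 0.6
  endloop
 endfacet
 facet normal 0.307 -0.001 -0.952
  outer loop
   vertex 4.1 0.6 1.7
   vertex 0.7 4.2 0.6
   vertex 3.8 3.2 1.6
  endloop
 endfacet
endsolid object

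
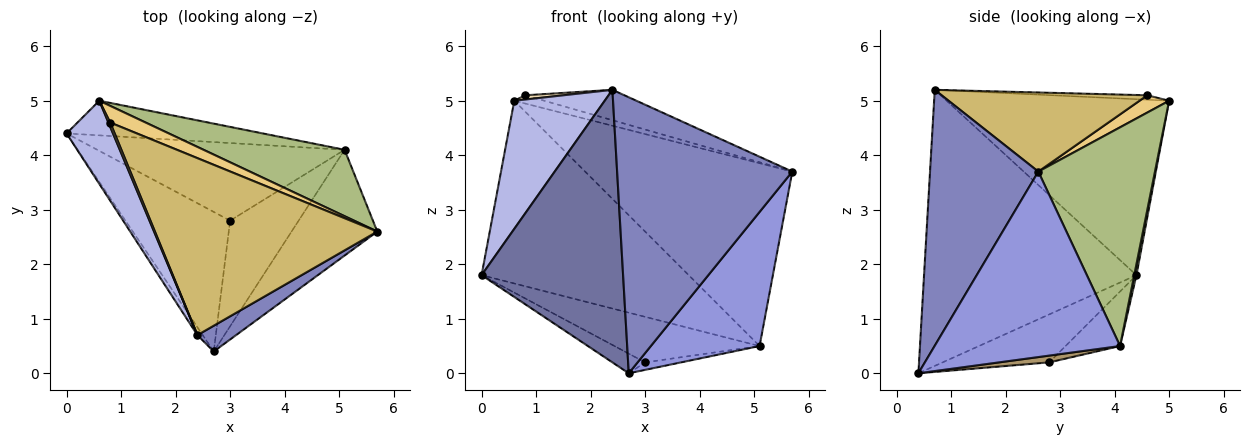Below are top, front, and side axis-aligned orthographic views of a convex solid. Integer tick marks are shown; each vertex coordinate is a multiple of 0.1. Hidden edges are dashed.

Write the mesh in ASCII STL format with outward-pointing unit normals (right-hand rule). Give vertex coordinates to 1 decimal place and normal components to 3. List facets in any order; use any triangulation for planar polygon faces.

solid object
 facet normal -0.832 -0.554 -0.016
  outer loop
   vertex 2.4 0.7 5.2
   vertex 0.0 4.4 1.8
   vertex 2.7 0.4 0.0
  endloop
 endfacet
 facet normal 0.524 -0.848 0.079
  outer loop
   vertex 2.4 0.7 5.2
   vertex 2.7 0.4 0.0
   vertex 5.7 2.6 3.7
  endloop
 endfacet
 facet normal 0.801 -0.470 -0.370
  outer loop
   vertex 5.1 4.1 0.5
   vertex 5.7 2.6 3.7
   vertex 2.7 0.4 0.0
  endloop
 endfacet
 facet normal -0.900 -0.366 0.237
  outer loop
   vertex 0.6 5.0 5.0
   vertex 0.0 4.4 1.8
   vertex 2.4 0.7 5.2
  endloop
 endfacet
 facet normal 0.010 0.982 -0.186
  outer loop
   vertex 0.6 5.0 5.0
   vertex 5.1 4.1 0.5
   vertex 0.0 4.4 1.8
  endloop
 endfacet
 facet normal 0.468 0.831 0.302
  outer loop
   vertex 0.6 5.0 5.0
   vertex 5.7 2.6 3.7
   vertex 5.1 4.1 0.5
  endloop
 endfacet
 facet normal -0.413 0.127 -0.902
  outer loop
   vertex 3.0 2.8 0.2
   vertex 2.7 0.4 0.0
   vertex 0.0 4.4 1.8
  endloop
 endfacet
 facet normal -0.187 0.497 -0.847
  outer loop
   vertex 3.0 2.8 0.2
   vertex 0.0 4.4 1.8
   vertex 5.1 4.1 0.5
  endloop
 endfacet
 facet normal 0.098 0.070 -0.993
  outer loop
   vertex 3.0 2.8 0.2
   vertex 5.1 4.1 0.5
   vertex 2.7 0.4 0.0
  endloop
 endfacet
 facet normal 0.331 0.160 0.930
  outer loop
   vertex 0.8 4.6 5.1
   vertex 2.4 0.7 5.2
   vertex 5.7 2.6 3.7
  endloop
 endfacet
 facet normal 0.400 0.406 0.822
  outer loop
   vertex 0.8 4.6 5.1
   vertex 5.7 2.6 3.7
   vertex 0.6 5.0 5.0
  endloop
 endfacet
 facet normal -0.870 -0.348 0.348
  outer loop
   vertex 0.8 4.6 5.1
   vertex 0.6 5.0 5.0
   vertex 2.4 0.7 5.2
  endloop
 endfacet
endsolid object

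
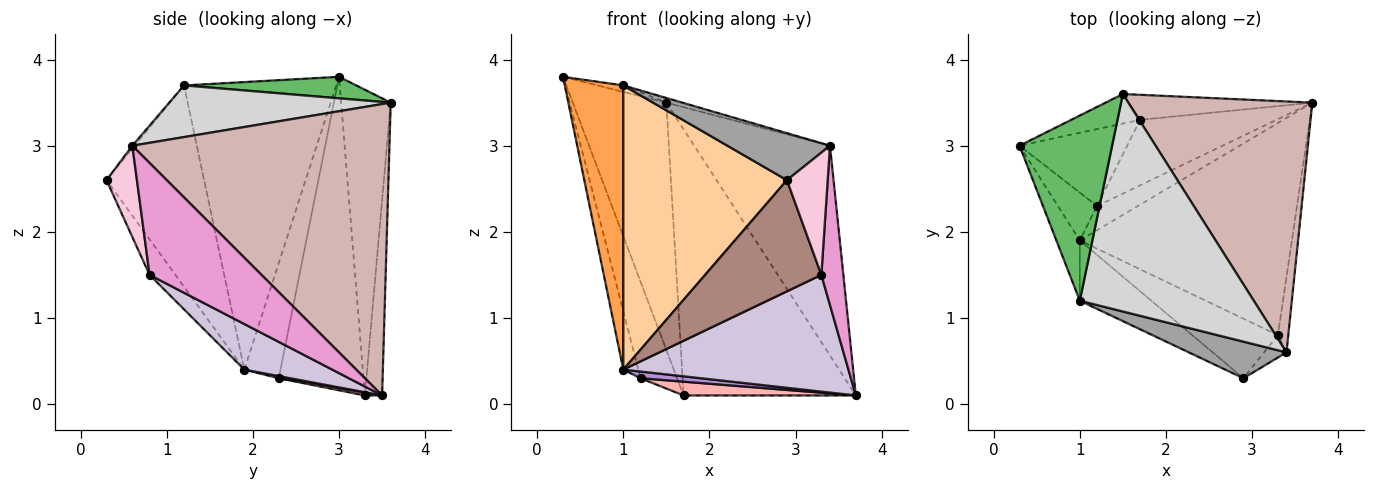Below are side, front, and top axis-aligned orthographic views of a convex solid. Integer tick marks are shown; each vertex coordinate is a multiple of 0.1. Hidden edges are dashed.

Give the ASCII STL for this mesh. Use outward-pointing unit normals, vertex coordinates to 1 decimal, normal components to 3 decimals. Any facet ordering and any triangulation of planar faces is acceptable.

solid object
 facet normal -0.466 0.879 -0.105
  outer loop
   vertex 1.5 3.6 3.5
   vertex 1.7 3.3 0.1
   vertex 0.3 3.0 3.8
  endloop
 endfacet
 facet normal -0.099 0.991 -0.093
  outer loop
   vertex 1.5 3.6 3.5
   vertex 3.7 3.5 0.1
   vertex 1.7 3.3 0.1
  endloop
 endfacet
 facet normal -0.931 -0.358 -0.076
  outer loop
   vertex 1.0 1.2 3.7
   vertex 0.3 3.0 3.8
   vertex 1.0 1.9 0.4
  endloop
 endfacet
 facet normal -0.504 -0.845 -0.179
  outer loop
   vertex 1.0 1.2 3.7
   vertex 1.0 1.9 0.4
   vertex 2.9 0.3 2.6
  endloop
 endfacet
 facet normal 0.226 0.034 0.973
  outer loop
   vertex 1.0 1.2 3.7
   vertex 1.5 3.6 3.5
   vertex 0.3 3.0 3.8
  endloop
 endfacet
 facet normal -0.876 0.378 -0.301
  outer loop
   vertex 1.2 2.3 0.3
   vertex 0.3 3.0 3.8
   vertex 1.7 3.3 0.1
  endloop
 endfacet
 facet normal -0.881 0.366 -0.300
  outer loop
   vertex 1.2 2.3 0.3
   vertex 1.0 1.9 0.4
   vertex 0.3 3.0 3.8
  endloop
 endfacet
 facet normal 0.021 -0.206 -0.978
  outer loop
   vertex 1.2 2.3 0.3
   vertex 1.7 3.3 0.1
   vertex 3.7 3.5 0.1
  endloop
 endfacet
 facet normal 0.051 -0.266 -0.963
  outer loop
   vertex 1.2 2.3 0.3
   vertex 3.7 3.5 0.1
   vertex 1.0 1.9 0.4
  endloop
 endfacet
 facet normal 0.185 -0.474 -0.861
  outer loop
   vertex 3.3 0.8 1.5
   vertex 1.0 1.9 0.4
   vertex 3.7 3.5 0.1
  endloop
 endfacet
 facet normal -0.192 -0.865 -0.463
  outer loop
   vertex 3.3 0.8 1.5
   vertex 2.9 0.3 2.6
   vertex 1.0 1.9 0.4
  endloop
 endfacet
 facet normal 0.772 0.408 0.488
  outer loop
   vertex 3.4 0.6 3.0
   vertex 3.7 3.5 0.1
   vertex 1.5 3.6 3.5
  endloop
 endfacet
 facet normal 0.977 -0.192 -0.091
  outer loop
   vertex 3.4 0.6 3.0
   vertex 3.3 0.8 1.5
   vertex 3.7 3.5 0.1
  endloop
 endfacet
 facet normal 0.592 -0.793 -0.145
  outer loop
   vertex 3.4 0.6 3.0
   vertex 2.9 0.3 2.6
   vertex 3.3 0.8 1.5
  endloop
 endfacet
 facet normal -0.018 -0.789 0.614
  outer loop
   vertex 3.4 0.6 3.0
   vertex 1.0 1.2 3.7
   vertex 2.9 0.3 2.6
  endloop
 endfacet
 facet normal 0.285 0.021 0.958
  outer loop
   vertex 3.4 0.6 3.0
   vertex 1.5 3.6 3.5
   vertex 1.0 1.2 3.7
  endloop
 endfacet
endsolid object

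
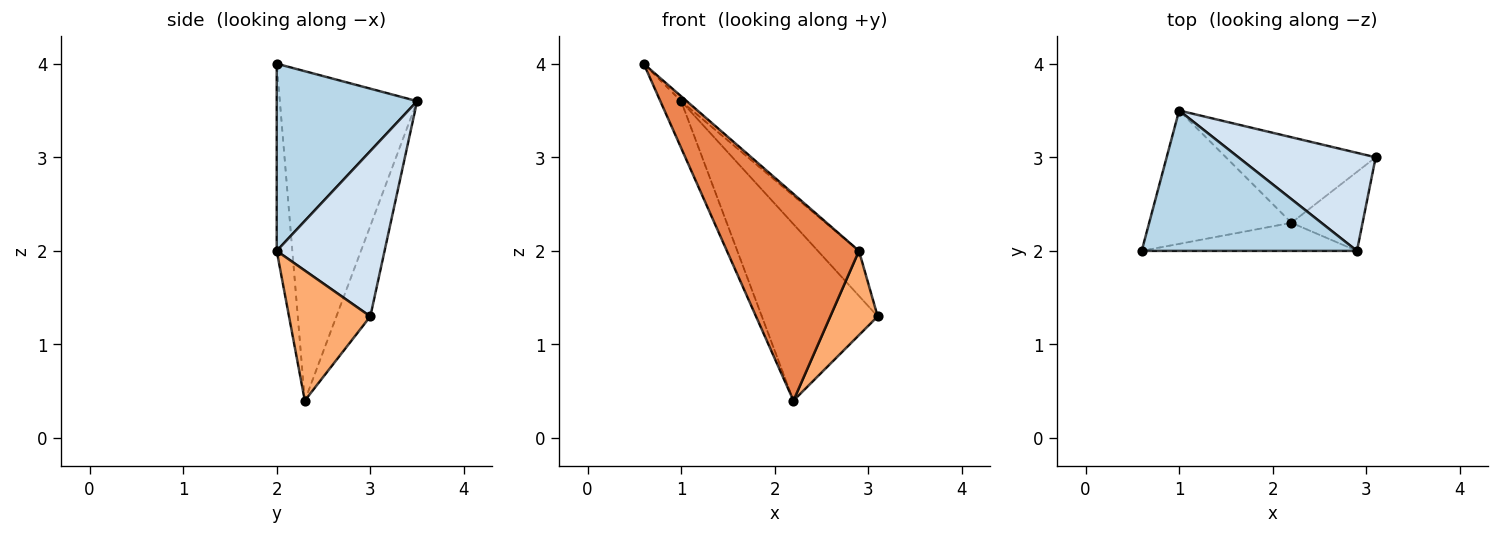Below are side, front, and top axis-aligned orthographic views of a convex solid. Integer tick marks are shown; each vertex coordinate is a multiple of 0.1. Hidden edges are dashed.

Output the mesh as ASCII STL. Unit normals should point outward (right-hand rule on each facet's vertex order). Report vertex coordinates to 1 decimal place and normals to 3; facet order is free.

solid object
 facet normal -0.909 0.138 -0.393
  outer loop
   vertex 2.2 2.3 0.4
   vertex 0.6 2.0 4.0
   vertex 1.0 3.5 3.6
  endloop
 endfacet
 facet normal -0.255 0.870 -0.422
  outer loop
   vertex 2.2 2.3 0.4
   vertex 1.0 3.5 3.6
   vertex 3.1 3.0 1.3
  endloop
 endfacet
 facet normal 0.656 0.026 0.754
  outer loop
   vertex 2.9 2.0 2.0
   vertex 1.0 3.5 3.6
   vertex 0.6 2.0 4.0
  endloop
 endfacet
 facet normal 0.738 0.281 0.613
  outer loop
   vertex 2.9 2.0 2.0
   vertex 3.1 3.0 1.3
   vertex 1.0 3.5 3.6
  endloop
 endfacet
 facet normal -0.116 -0.984 -0.134
  outer loop
   vertex 2.9 2.0 2.0
   vertex 0.6 2.0 4.0
   vertex 2.2 2.3 0.4
  endloop
 endfacet
 facet normal 0.781 -0.455 -0.427
  outer loop
   vertex 2.9 2.0 2.0
   vertex 2.2 2.3 0.4
   vertex 3.1 3.0 1.3
  endloop
 endfacet
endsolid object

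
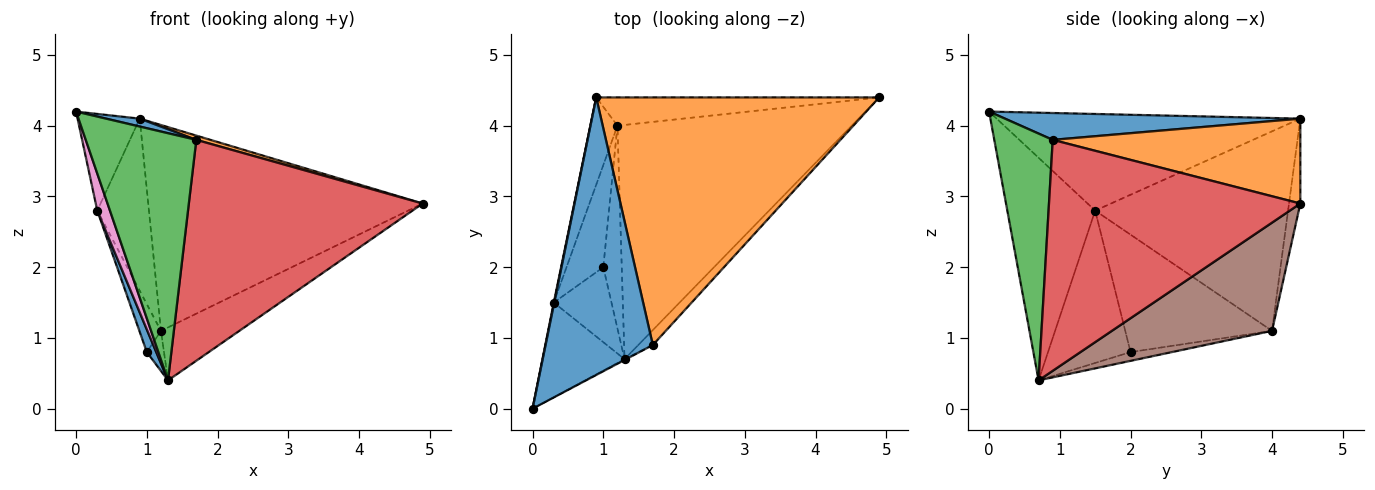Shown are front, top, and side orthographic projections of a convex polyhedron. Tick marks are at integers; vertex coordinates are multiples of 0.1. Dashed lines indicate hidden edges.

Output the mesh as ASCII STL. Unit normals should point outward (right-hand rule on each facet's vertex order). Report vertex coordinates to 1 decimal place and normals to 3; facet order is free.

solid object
 facet normal 0.243 -0.028 0.970
  outer loop
   vertex 1.7 0.9 3.8
   vertex 0.9 4.4 4.1
   vertex 0.0 0.0 4.2
  endloop
 endfacet
 facet normal 0.287 -0.016 0.958
  outer loop
   vertex 1.7 0.9 3.8
   vertex 4.9 4.4 2.9
   vertex 0.9 4.4 4.1
  endloop
 endfacet
 facet normal 0.467 -0.884 -0.003
  outer loop
   vertex 1.7 0.9 3.8
   vertex 0.0 0.0 4.2
   vertex 1.3 0.7 0.4
  endloop
 endfacet
 facet normal 0.731 -0.680 -0.046
  outer loop
   vertex 1.7 0.9 3.8
   vertex 1.3 0.7 0.4
   vertex 4.9 4.4 2.9
  endloop
 endfacet
 facet normal -0.041 0.990 -0.136
  outer loop
   vertex 1.2 4.0 1.1
   vertex 0.9 4.4 4.1
   vertex 4.9 4.4 2.9
  endloop
 endfacet
 facet normal 0.411 0.201 -0.889
  outer loop
   vertex 1.2 4.0 1.1
   vertex 4.9 4.4 2.9
   vertex 1.3 0.7 0.4
  endloop
 endfacet
 facet normal -0.930 -0.134 -0.343
  outer loop
   vertex 0.3 1.5 2.8
   vertex 1.3 0.7 0.4
   vertex 0.0 0.0 4.2
  endloop
 endfacet
 facet normal -0.980 0.201 0.005
  outer loop
   vertex 0.3 1.5 2.8
   vertex 0.0 0.0 4.2
   vertex 0.9 4.4 4.1
  endloop
 endfacet
 facet normal -0.958 0.256 -0.130
  outer loop
   vertex 0.3 1.5 2.8
   vertex 0.9 4.4 4.1
   vertex 1.2 4.0 1.1
  endloop
 endfacet
 facet normal -0.424 0.176 -0.889
  outer loop
   vertex 1.0 2.0 0.8
   vertex 1.2 4.0 1.1
   vertex 1.3 0.7 0.4
  endloop
 endfacet
 facet normal -0.930 -0.106 -0.352
  outer loop
   vertex 1.0 2.0 0.8
   vertex 1.3 0.7 0.4
   vertex 0.3 1.5 2.8
  endloop
 endfacet
 facet normal -0.945 0.139 -0.296
  outer loop
   vertex 1.0 2.0 0.8
   vertex 0.3 1.5 2.8
   vertex 1.2 4.0 1.1
  endloop
 endfacet
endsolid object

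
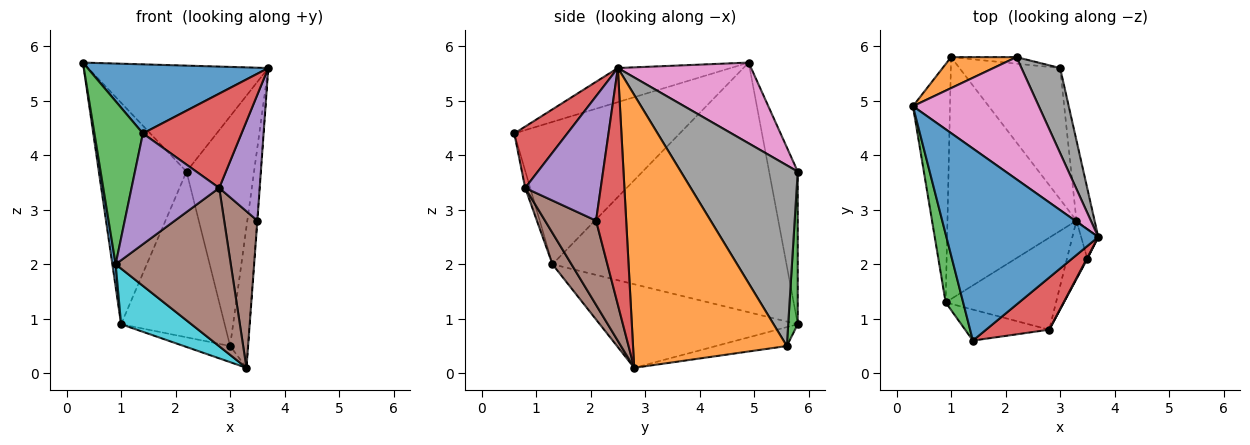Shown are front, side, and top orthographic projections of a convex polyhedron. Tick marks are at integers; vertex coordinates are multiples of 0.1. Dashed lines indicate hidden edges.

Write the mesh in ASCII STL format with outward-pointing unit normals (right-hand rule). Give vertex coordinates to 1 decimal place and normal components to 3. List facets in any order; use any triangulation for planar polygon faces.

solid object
 facet normal -0.207 -0.331 0.921
  outer loop
   vertex 1.4 0.6 4.4
   vertex 3.7 2.5 5.6
   vertex 0.3 4.9 5.7
  endloop
 endfacet
 facet normal 0.991 0.116 -0.066
  outer loop
   vertex 3.0 5.6 0.5
   vertex 3.7 2.5 5.6
   vertex 3.3 2.8 0.1
  endloop
 endfacet
 facet normal -0.953 -0.279 0.117
  outer loop
   vertex 0.9 1.3 2.0
   vertex 1.4 0.6 4.4
   vertex 0.3 4.9 5.7
  endloop
 endfacet
 facet normal 0.426 -0.792 0.438
  outer loop
   vertex 2.8 0.8 3.4
   vertex 3.7 2.5 5.6
   vertex 1.4 0.6 4.4
  endloop
 endfacet
 facet normal -0.055 -0.962 -0.269
  outer loop
   vertex 2.8 0.8 3.4
   vertex 1.4 0.6 4.4
   vertex 0.9 1.3 2.0
  endloop
 endfacet
 facet normal 0.141 -0.856 -0.497
  outer loop
   vertex 2.8 0.8 3.4
   vertex 0.9 1.3 2.0
   vertex 3.3 2.8 0.1
  endloop
 endfacet
 facet normal 0.436 0.590 0.680
  outer loop
   vertex 2.2 5.8 3.7
   vertex 0.3 4.9 5.7
   vertex 3.7 2.5 5.6
  endloop
 endfacet
 facet normal 0.851 0.492 0.182
  outer loop
   vertex 2.2 5.8 3.7
   vertex 3.7 2.5 5.6
   vertex 3.0 5.6 0.5
  endloop
 endfacet
 facet normal -0.183 0.120 -0.976
  outer loop
   vertex 1.0 5.8 0.9
   vertex 3.0 5.6 0.5
   vertex 3.3 2.8 0.1
  endloop
 endfacet
 facet normal -0.534 -0.190 -0.824
  outer loop
   vertex 1.0 5.8 0.9
   vertex 3.3 2.8 0.1
   vertex 0.9 1.3 2.0
  endloop
 endfacet
 facet normal -0.989 -0.014 -0.147
  outer loop
   vertex 1.0 5.8 0.9
   vertex 0.9 1.3 2.0
   vertex 0.3 4.9 5.7
  endloop
 endfacet
 facet normal -0.308 0.942 0.132
  outer loop
   vertex 1.0 5.8 0.9
   vertex 0.3 4.9 5.7
   vertex 2.2 5.8 3.7
  endloop
 endfacet
 facet normal 0.092 0.995 -0.039
  outer loop
   vertex 1.0 5.8 0.9
   vertex 2.2 5.8 3.7
   vertex 3.0 5.6 0.5
  endloop
 endfacet
 facet normal 0.997 0.007 -0.072
  outer loop
   vertex 3.5 2.1 2.8
   vertex 3.3 2.8 0.1
   vertex 3.7 2.5 5.6
  endloop
 endfacet
 facet normal 0.881 -0.472 0.005
  outer loop
   vertex 3.5 2.1 2.8
   vertex 3.7 2.5 5.6
   vertex 2.8 0.8 3.4
  endloop
 endfacet
 facet normal 0.821 -0.534 -0.199
  outer loop
   vertex 3.5 2.1 2.8
   vertex 2.8 0.8 3.4
   vertex 3.3 2.8 0.1
  endloop
 endfacet
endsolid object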